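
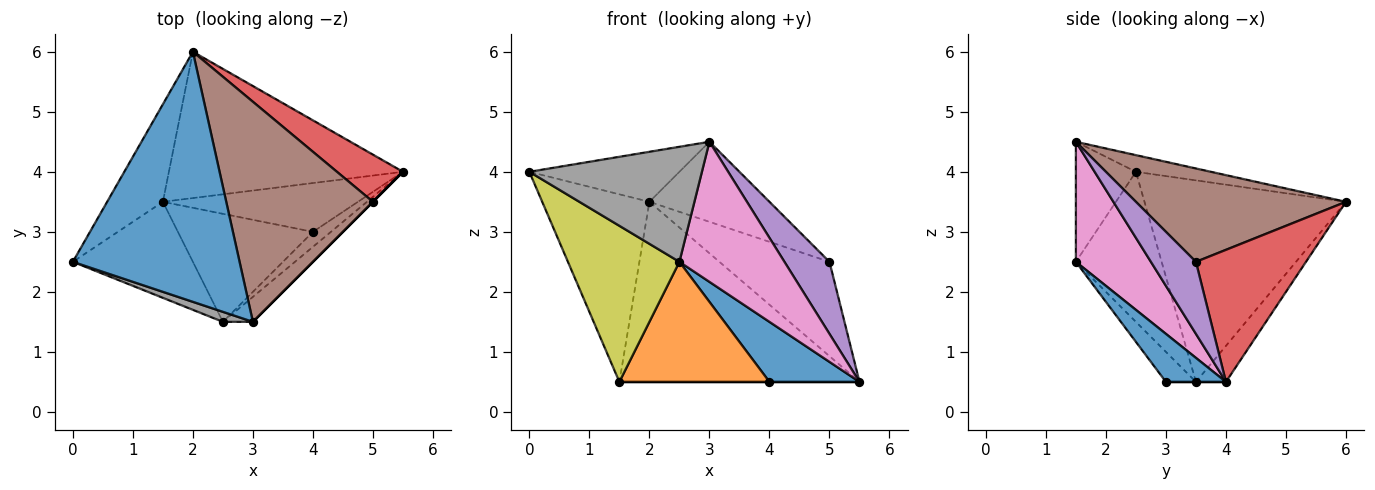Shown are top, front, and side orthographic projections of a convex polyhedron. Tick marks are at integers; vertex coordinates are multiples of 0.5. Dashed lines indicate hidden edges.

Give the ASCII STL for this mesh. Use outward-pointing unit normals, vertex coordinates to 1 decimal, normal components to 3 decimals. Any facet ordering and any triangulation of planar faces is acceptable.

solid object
 facet normal -0.098 0.195 0.976
  outer loop
   vertex 3.0 1.5 4.5
   vertex 2.0 6.0 3.5
   vertex 0.0 2.5 4.0
  endloop
 endfacet
 facet normal -0.858 0.456 -0.237
  outer loop
   vertex 1.5 3.5 0.5
   vertex 0.0 2.5 4.0
   vertex 2.0 6.0 3.5
  endloop
 endfacet
 facet normal -0.097 0.772 -0.628
  outer loop
   vertex 1.5 3.5 0.5
   vertex 2.0 6.0 3.5
   vertex 5.5 4.0 0.5
  endloop
 endfacet
 facet normal 0.667 0.667 0.333
  outer loop
   vertex 5.0 3.5 2.5
   vertex 5.5 4.0 0.5
   vertex 2.0 6.0 3.5
  endloop
 endfacet
 facet normal 0.707 -0.707 0.000
  outer loop
   vertex 5.0 3.5 2.5
   vertex 3.0 1.5 4.5
   vertex 5.5 4.0 0.5
  endloop
 endfacet
 facet normal 0.513 0.293 0.807
  outer loop
   vertex 5.0 3.5 2.5
   vertex 2.0 6.0 3.5
   vertex 3.0 1.5 4.5
  endloop
 endfacet
 facet normal 0.575 -0.805 -0.144
  outer loop
   vertex 2.5 1.5 2.5
   vertex 5.5 4.0 0.5
   vertex 3.0 1.5 4.5
  endloop
 endfacet
 facet normal -0.327 -0.941 0.082
  outer loop
   vertex 2.5 1.5 2.5
   vertex 3.0 1.5 4.5
   vertex 0.0 2.5 4.0
  endloop
 endfacet
 facet normal -0.548 -0.712 -0.438
  outer loop
   vertex 2.5 1.5 2.5
   vertex 0.0 2.5 4.0
   vertex 1.5 3.5 0.5
  endloop
 endfacet
 facet normal 0.000 0.000 -1.000
  outer loop
   vertex 4.0 3.0 0.5
   vertex 1.5 3.5 0.5
   vertex 5.5 4.0 0.5
  endloop
 endfacet
 facet normal 0.543 -0.815 -0.204
  outer loop
   vertex 4.0 3.0 0.5
   vertex 5.5 4.0 0.5
   vertex 2.5 1.5 2.5
  endloop
 endfacet
 facet normal -0.147 -0.735 -0.662
  outer loop
   vertex 4.0 3.0 0.5
   vertex 2.5 1.5 2.5
   vertex 1.5 3.5 0.5
  endloop
 endfacet
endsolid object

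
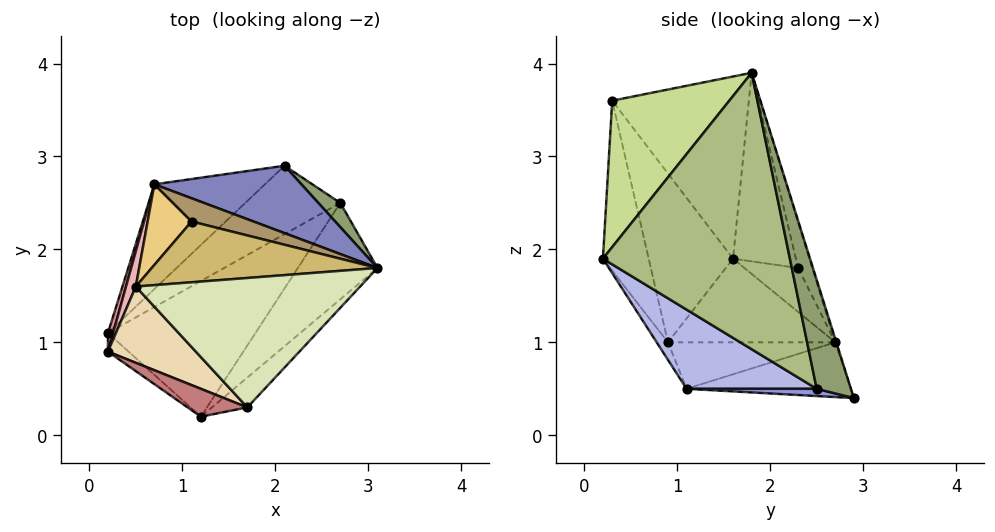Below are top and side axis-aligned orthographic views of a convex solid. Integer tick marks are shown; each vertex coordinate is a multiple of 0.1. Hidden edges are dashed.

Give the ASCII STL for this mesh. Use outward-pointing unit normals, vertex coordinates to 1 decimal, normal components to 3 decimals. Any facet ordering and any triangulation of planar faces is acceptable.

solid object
 facet normal -0.409 0.386 -0.827
  outer loop
   vertex 0.7 2.7 1.0
   vertex 2.1 2.9 0.4
   vertex 0.2 1.1 0.5
  endloop
 endfacet
 facet normal -0.007 0.953 0.302
  outer loop
   vertex 0.7 2.7 1.0
   vertex 3.1 1.8 3.9
   vertex 2.1 2.9 0.4
  endloop
 endfacet
 facet normal 0.075 -0.134 -0.988
  outer loop
   vertex 2.7 2.5 0.5
   vertex 0.2 1.1 0.5
   vertex 2.1 2.9 0.4
  endloop
 endfacet
 facet normal 0.361 -0.645 -0.673
  outer loop
   vertex 2.7 2.5 0.5
   vertex 1.2 0.2 1.9
   vertex 0.2 1.1 0.5
  endloop
 endfacet
 facet normal 0.539 0.835 0.109
  outer loop
   vertex 2.7 2.5 0.5
   vertex 2.1 2.9 0.4
   vertex 3.1 1.8 3.9
  endloop
 endfacet
 facet normal 0.752 -0.622 -0.217
  outer loop
   vertex 2.7 2.5 0.5
   vertex 3.1 1.8 3.9
   vertex 1.2 0.2 1.9
  endloop
 endfacet
 facet normal 0.737 -0.652 -0.178
  outer loop
   vertex 1.7 0.3 3.6
   vertex 1.2 0.2 1.9
   vertex 3.1 1.8 3.9
  endloop
 endfacet
 facet normal -0.578 0.397 0.712
  outer loop
   vertex 0.5 1.6 1.9
   vertex 1.7 0.3 3.6
   vertex 3.1 1.8 3.9
  endloop
 endfacet
 facet normal -0.414 0.715 0.564
  outer loop
   vertex 1.1 2.3 1.8
   vertex 3.1 1.8 3.9
   vertex 0.7 2.7 1.0
  endloop
 endfacet
 facet normal -0.535 0.550 0.641
  outer loop
   vertex 1.1 2.3 1.8
   vertex 0.5 1.6 1.9
   vertex 3.1 1.8 3.9
  endloop
 endfacet
 facet normal -0.577 0.577 0.577
  outer loop
   vertex 1.1 2.3 1.8
   vertex 0.7 2.7 1.0
   vertex 0.5 1.6 1.9
  endloop
 endfacet
 facet normal -0.867 -0.209 0.452
  outer loop
   vertex 0.2 0.9 1.0
   vertex 1.7 0.3 3.6
   vertex 0.5 1.6 1.9
  endloop
 endfacet
 facet normal -0.301 -0.885 -0.354
  outer loop
   vertex 0.2 0.9 1.0
   vertex 0.2 1.1 0.5
   vertex 1.2 0.2 1.9
  endloop
 endfacet
 facet normal -0.694 -0.678 0.244
  outer loop
   vertex 0.2 0.9 1.0
   vertex 1.2 0.2 1.9
   vertex 1.7 0.3 3.6
  endloop
 endfacet
 facet normal -0.958 0.266 0.106
  outer loop
   vertex 0.2 0.9 1.0
   vertex 0.7 2.7 1.0
   vertex 0.2 1.1 0.5
  endloop
 endfacet
 facet normal -0.957 0.266 0.112
  outer loop
   vertex 0.2 0.9 1.0
   vertex 0.5 1.6 1.9
   vertex 0.7 2.7 1.0
  endloop
 endfacet
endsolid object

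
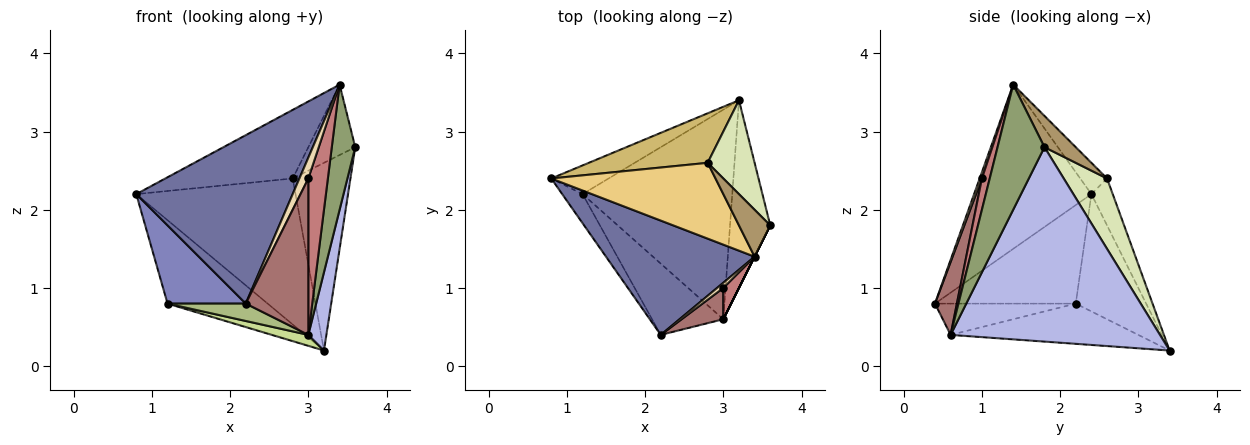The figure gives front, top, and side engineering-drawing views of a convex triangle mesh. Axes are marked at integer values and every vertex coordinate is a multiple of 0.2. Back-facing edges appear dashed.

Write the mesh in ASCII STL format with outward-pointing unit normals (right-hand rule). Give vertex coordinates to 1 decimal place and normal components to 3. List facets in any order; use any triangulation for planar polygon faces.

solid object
 facet normal -0.527 -0.703 0.477
  outer loop
   vertex 3.4 1.4 3.6
   vertex 0.8 2.4 2.2
   vertex 2.2 0.4 0.8
  endloop
 endfacet
 facet normal -0.860 -0.478 -0.178
  outer loop
   vertex 1.2 2.2 0.8
   vertex 2.2 0.4 0.8
   vertex 0.8 2.4 2.2
  endloop
 endfacet
 facet normal -0.554 0.787 -0.271
  outer loop
   vertex 1.2 2.2 0.8
   vertex 0.8 2.4 2.2
   vertex 3.2 3.4 0.2
  endloop
 endfacet
 facet normal 0.976 -0.084 -0.202
  outer loop
   vertex 3.0 0.6 0.4
   vertex 3.2 3.4 0.2
   vertex 3.6 1.8 2.8
  endloop
 endfacet
 facet normal 0.894 -0.447 0.000
  outer loop
   vertex 3.0 0.6 0.4
   vertex 3.6 1.8 2.8
   vertex 3.4 1.4 3.6
  endloop
 endfacet
 facet normal -0.392 -0.218 -0.894
  outer loop
   vertex 3.0 0.6 0.4
   vertex 2.2 0.4 0.8
   vertex 1.2 2.2 0.8
  endloop
 endfacet
 facet normal -0.259 -0.050 -0.965
  outer loop
   vertex 3.0 0.6 0.4
   vertex 1.2 2.2 0.8
   vertex 3.2 3.4 0.2
  endloop
 endfacet
 facet normal 0.557 0.743 0.371
  outer loop
   vertex 2.8 2.6 2.4
   vertex 3.6 1.8 2.8
   vertex 3.2 3.4 0.2
  endloop
 endfacet
 facet normal 0.485 0.728 0.485
  outer loop
   vertex 2.8 2.6 2.4
   vertex 3.4 1.4 3.6
   vertex 3.6 1.8 2.8
  endloop
 endfacet
 facet normal -0.126 0.939 0.319
  outer loop
   vertex 2.8 2.6 2.4
   vertex 3.2 3.4 0.2
   vertex 0.8 2.4 2.2
  endloop
 endfacet
 facet normal -0.140 0.664 0.734
  outer loop
   vertex 2.8 2.6 2.4
   vertex 0.8 2.4 2.2
   vertex 3.4 1.4 3.6
  endloop
 endfacet
 facet normal 0.236 -0.943 0.236
  outer loop
   vertex 3.0 1.0 2.4
   vertex 3.4 1.4 3.6
   vertex 2.2 0.4 0.8
  endloop
 endfacet
 facet normal 0.325 -0.927 0.185
  outer loop
   vertex 3.0 1.0 2.4
   vertex 2.2 0.4 0.8
   vertex 3.0 0.6 0.4
  endloop
 endfacet
 facet normal 0.365 -0.913 0.183
  outer loop
   vertex 3.0 1.0 2.4
   vertex 3.0 0.6 0.4
   vertex 3.4 1.4 3.6
  endloop
 endfacet
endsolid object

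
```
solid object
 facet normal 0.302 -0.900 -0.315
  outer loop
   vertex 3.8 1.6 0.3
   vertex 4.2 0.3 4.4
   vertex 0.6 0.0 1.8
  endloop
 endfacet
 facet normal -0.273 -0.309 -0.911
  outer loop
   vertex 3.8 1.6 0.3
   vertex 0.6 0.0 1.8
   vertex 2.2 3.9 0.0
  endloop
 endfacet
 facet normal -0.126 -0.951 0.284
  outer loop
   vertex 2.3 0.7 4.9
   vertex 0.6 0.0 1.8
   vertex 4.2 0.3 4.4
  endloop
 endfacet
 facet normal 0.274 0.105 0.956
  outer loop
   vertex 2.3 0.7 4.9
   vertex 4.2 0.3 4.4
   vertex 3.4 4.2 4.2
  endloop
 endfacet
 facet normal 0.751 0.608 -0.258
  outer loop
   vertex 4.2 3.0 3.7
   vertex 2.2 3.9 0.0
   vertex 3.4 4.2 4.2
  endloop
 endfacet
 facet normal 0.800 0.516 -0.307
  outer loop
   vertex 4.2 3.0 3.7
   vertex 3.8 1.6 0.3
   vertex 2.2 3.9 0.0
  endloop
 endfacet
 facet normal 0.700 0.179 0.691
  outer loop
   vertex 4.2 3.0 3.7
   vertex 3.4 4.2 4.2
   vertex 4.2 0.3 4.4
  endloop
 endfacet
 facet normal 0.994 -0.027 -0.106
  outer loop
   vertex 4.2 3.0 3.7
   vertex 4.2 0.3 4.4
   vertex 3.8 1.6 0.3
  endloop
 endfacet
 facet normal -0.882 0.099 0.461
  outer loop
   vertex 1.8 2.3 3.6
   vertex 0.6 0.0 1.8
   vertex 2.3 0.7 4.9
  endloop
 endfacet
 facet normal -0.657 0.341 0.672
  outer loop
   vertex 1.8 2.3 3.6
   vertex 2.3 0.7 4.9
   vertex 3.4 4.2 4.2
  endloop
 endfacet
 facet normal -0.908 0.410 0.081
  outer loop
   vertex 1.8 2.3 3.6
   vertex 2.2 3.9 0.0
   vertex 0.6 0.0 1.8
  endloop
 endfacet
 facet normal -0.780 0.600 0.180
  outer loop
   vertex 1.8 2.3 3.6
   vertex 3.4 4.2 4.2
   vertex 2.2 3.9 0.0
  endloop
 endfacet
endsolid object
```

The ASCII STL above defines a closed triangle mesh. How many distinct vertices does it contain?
8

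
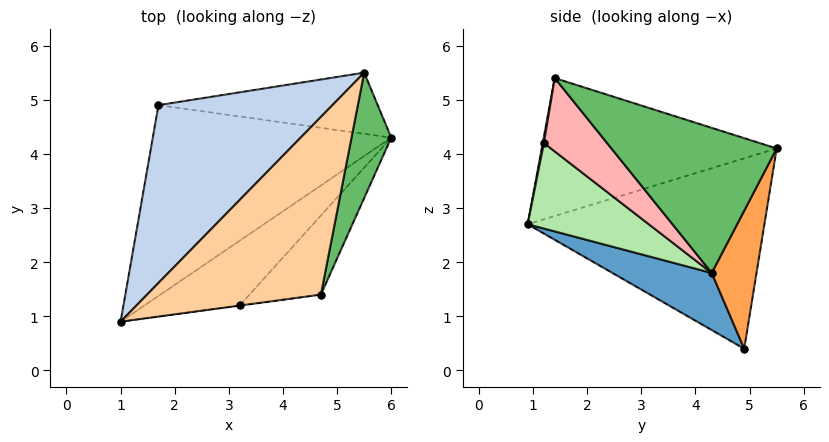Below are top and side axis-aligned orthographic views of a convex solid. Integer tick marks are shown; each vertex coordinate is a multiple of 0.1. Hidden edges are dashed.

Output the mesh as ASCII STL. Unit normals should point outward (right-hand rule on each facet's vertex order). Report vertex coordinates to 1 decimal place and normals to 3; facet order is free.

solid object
 facet normal 0.200 -0.514 -0.834
  outer loop
   vertex 1.7 4.9 0.4
   vertex 6.0 4.3 1.8
   vertex 1.0 0.9 2.7
  endloop
 endfacet
 facet normal -0.656 0.459 0.599
  outer loop
   vertex 5.5 5.5 4.1
   vertex 1.7 4.9 0.4
   vertex 1.0 0.9 2.7
  endloop
 endfacet
 facet normal 0.254 0.879 -0.403
  outer loop
   vertex 5.5 5.5 4.1
   vertex 6.0 4.3 1.8
   vertex 1.7 4.9 0.4
  endloop
 endfacet
 facet normal -0.583 0.347 0.735
  outer loop
   vertex 4.7 1.4 5.4
   vertex 5.5 5.5 4.1
   vertex 1.0 0.9 2.7
  endloop
 endfacet
 facet normal 0.959 -0.104 0.263
  outer loop
   vertex 4.7 1.4 5.4
   vertex 6.0 4.3 1.8
   vertex 5.5 5.5 4.1
  endloop
 endfacet
 facet normal 0.432 -0.763 -0.481
  outer loop
   vertex 3.2 1.2 4.2
   vertex 1.0 0.9 2.7
   vertex 6.0 4.3 1.8
  endloop
 endfacet
 facet normal 0.152 -0.988 -0.025
  outer loop
   vertex 3.2 1.2 4.2
   vertex 4.7 1.4 5.4
   vertex 1.0 0.9 2.7
  endloop
 endfacet
 facet normal 0.462 -0.765 -0.449
  outer loop
   vertex 3.2 1.2 4.2
   vertex 6.0 4.3 1.8
   vertex 4.7 1.4 5.4
  endloop
 endfacet
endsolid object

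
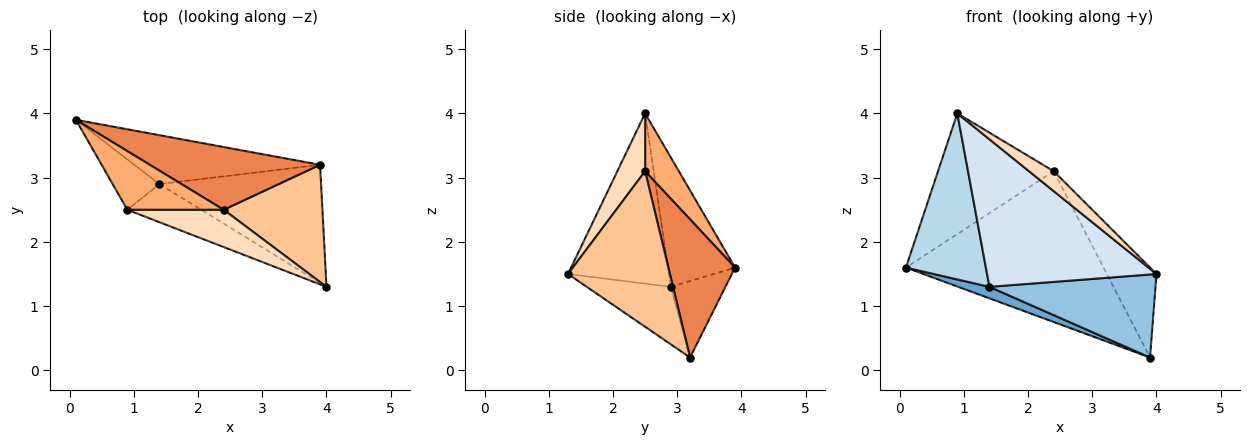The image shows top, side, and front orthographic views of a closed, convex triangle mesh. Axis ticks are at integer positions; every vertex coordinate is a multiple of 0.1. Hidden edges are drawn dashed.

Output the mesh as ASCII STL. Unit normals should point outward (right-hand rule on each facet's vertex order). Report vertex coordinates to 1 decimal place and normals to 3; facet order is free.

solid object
 facet normal -0.372 -0.213 -0.904
  outer loop
   vertex 1.4 2.9 1.3
   vertex 0.1 3.9 1.6
   vertex 3.9 3.2 0.2
  endloop
 endfacet
 facet normal -0.279 -0.552 -0.786
  outer loop
   vertex 1.4 2.9 1.3
   vertex 3.9 3.2 0.2
   vertex 4.0 1.3 1.5
  endloop
 endfacet
 facet normal -0.626 -0.746 -0.226
  outer loop
   vertex 1.4 2.9 1.3
   vertex 0.9 2.5 4.0
   vertex 0.1 3.9 1.6
  endloop
 endfacet
 facet normal -0.499 -0.839 -0.217
  outer loop
   vertex 1.4 2.9 1.3
   vertex 4.0 1.3 1.5
   vertex 0.9 2.5 4.0
  endloop
 endfacet
 facet normal 0.297 0.882 0.367
  outer loop
   vertex 2.4 2.5 3.1
   vertex 3.9 3.2 0.2
   vertex 0.1 3.9 1.6
  endloop
 endfacet
 facet normal 0.254 0.870 0.423
  outer loop
   vertex 2.4 2.5 3.1
   vertex 0.1 3.9 1.6
   vertex 0.9 2.5 4.0
  endloop
 endfacet
 facet normal 0.781 0.380 0.496
  outer loop
   vertex 2.4 2.5 3.1
   vertex 4.0 1.3 1.5
   vertex 3.9 3.2 0.2
  endloop
 endfacet
 facet normal 0.468 -0.416 0.780
  outer loop
   vertex 2.4 2.5 3.1
   vertex 0.9 2.5 4.0
   vertex 4.0 1.3 1.5
  endloop
 endfacet
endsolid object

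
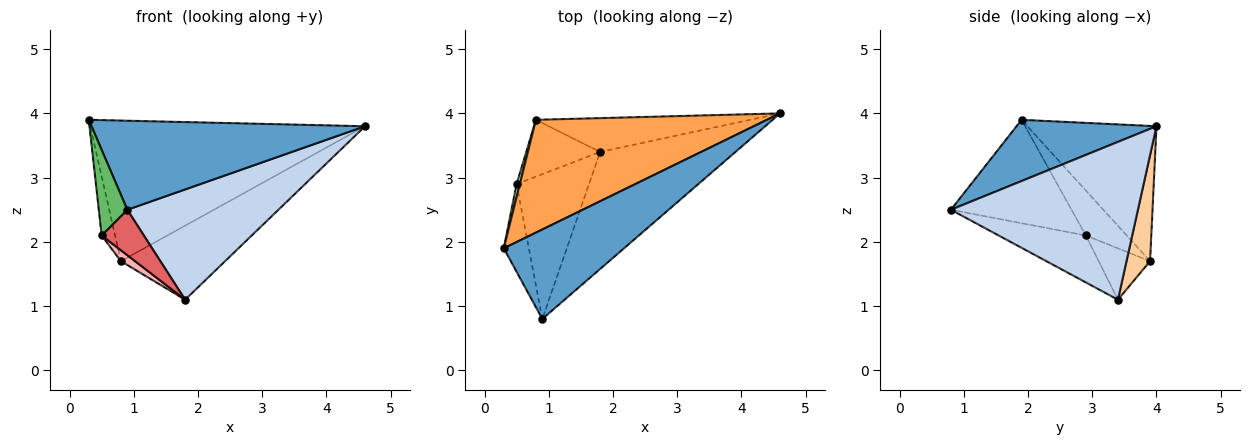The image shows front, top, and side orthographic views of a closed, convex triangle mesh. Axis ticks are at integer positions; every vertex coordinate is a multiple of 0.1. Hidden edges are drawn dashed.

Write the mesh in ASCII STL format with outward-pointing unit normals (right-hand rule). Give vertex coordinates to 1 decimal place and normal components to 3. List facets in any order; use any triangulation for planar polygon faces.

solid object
 facet normal 0.340 -0.663 0.667
  outer loop
   vertex 0.9 0.8 2.5
   vertex 4.6 4.0 3.8
   vertex 0.3 1.9 3.9
  endloop
 endfacet
 facet normal 0.647 -0.523 -0.555
  outer loop
   vertex 1.8 3.4 1.1
   vertex 4.6 4.0 3.8
   vertex 0.9 0.8 2.5
  endloop
 endfacet
 facet normal -0.344 0.732 0.588
  outer loop
   vertex 0.8 3.9 1.7
   vertex 0.3 1.9 3.9
   vertex 4.6 4.0 3.8
  endloop
 endfacet
 facet normal 0.201 0.891 -0.407
  outer loop
   vertex 0.8 3.9 1.7
   vertex 4.6 4.0 3.8
   vertex 1.8 3.4 1.1
  endloop
 endfacet
 facet normal -0.947 -0.224 -0.230
  outer loop
   vertex 0.5 2.9 2.1
   vertex 0.9 0.8 2.5
   vertex 0.3 1.9 3.9
  endloop
 endfacet
 facet normal -0.948 0.311 0.068
  outer loop
   vertex 0.5 2.9 2.1
   vertex 0.3 1.9 3.9
   vertex 0.8 3.9 1.7
  endloop
 endfacet
 facet normal -0.526 -0.255 -0.811
  outer loop
   vertex 0.5 2.9 2.1
   vertex 1.8 3.4 1.1
   vertex 0.9 0.8 2.5
  endloop
 endfacet
 facet normal -0.564 -0.155 -0.811
  outer loop
   vertex 0.5 2.9 2.1
   vertex 0.8 3.9 1.7
   vertex 1.8 3.4 1.1
  endloop
 endfacet
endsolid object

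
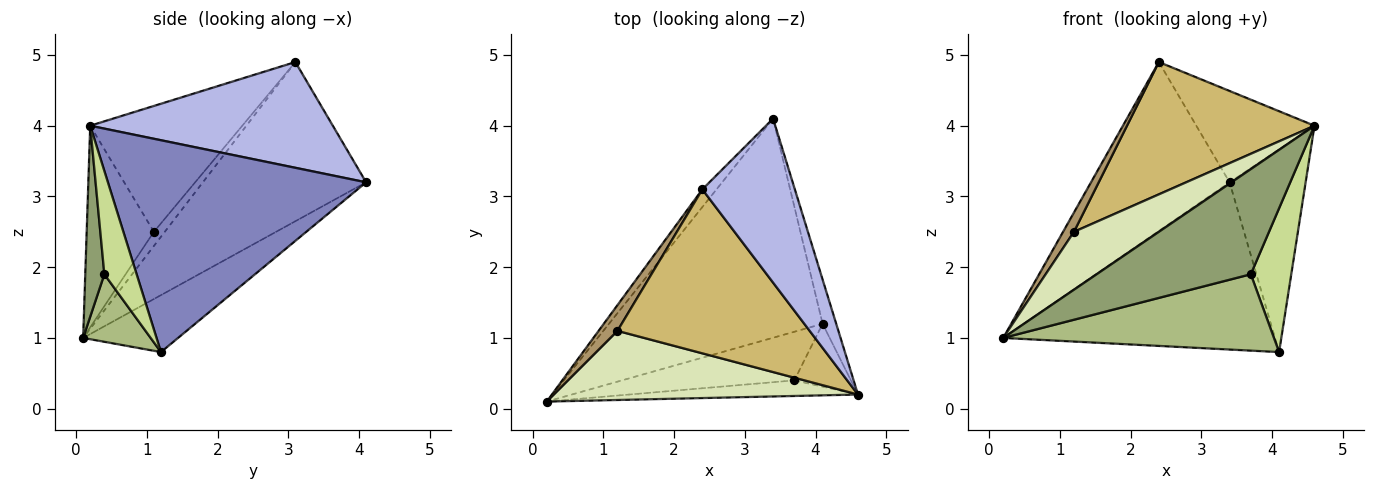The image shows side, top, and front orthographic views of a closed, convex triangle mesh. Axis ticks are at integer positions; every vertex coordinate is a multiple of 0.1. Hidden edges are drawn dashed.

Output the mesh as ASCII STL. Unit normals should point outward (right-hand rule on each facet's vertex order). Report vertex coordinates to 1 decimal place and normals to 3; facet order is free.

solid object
 facet normal -0.207 0.594 -0.778
  outer loop
   vertex 4.1 1.2 0.8
   vertex 0.2 0.1 1.0
   vertex 3.4 4.1 3.2
  endloop
 endfacet
 facet normal 0.957 0.282 -0.061
  outer loop
   vertex 4.1 1.2 0.8
   vertex 3.4 4.1 3.2
   vertex 4.6 0.2 4.0
  endloop
 endfacet
 facet normal -0.761 0.646 -0.068
  outer loop
   vertex 2.4 3.1 4.9
   vertex 3.4 4.1 3.2
   vertex 0.2 0.1 1.0
  endloop
 endfacet
 facet normal 0.707 0.344 0.618
  outer loop
   vertex 2.4 3.1 4.9
   vertex 4.6 0.2 4.0
   vertex 3.4 4.1 3.2
  endloop
 endfacet
 facet normal 0.122 -0.982 -0.146
  outer loop
   vertex 3.7 0.4 1.9
   vertex 4.6 0.2 4.0
   vertex 0.2 0.1 1.0
  endloop
 endfacet
 facet normal 0.206 -0.826 -0.526
  outer loop
   vertex 3.7 0.4 1.9
   vertex 0.2 0.1 1.0
   vertex 4.1 1.2 0.8
  endloop
 endfacet
 facet normal 0.590 -0.740 -0.323
  outer loop
   vertex 3.7 0.4 1.9
   vertex 4.1 1.2 0.8
   vertex 4.6 0.2 4.0
  endloop
 endfacet
 facet normal -0.453 -0.572 0.684
  outer loop
   vertex 1.2 1.1 2.5
   vertex 0.2 0.1 1.0
   vertex 4.6 0.2 4.0
  endloop
 endfacet
 facet normal -0.514 -0.514 0.686
  outer loop
   vertex 1.2 1.1 2.5
   vertex 2.4 3.1 4.9
   vertex 0.2 0.1 1.0
  endloop
 endfacet
 facet normal -0.454 -0.560 0.693
  outer loop
   vertex 1.2 1.1 2.5
   vertex 4.6 0.2 4.0
   vertex 2.4 3.1 4.9
  endloop
 endfacet
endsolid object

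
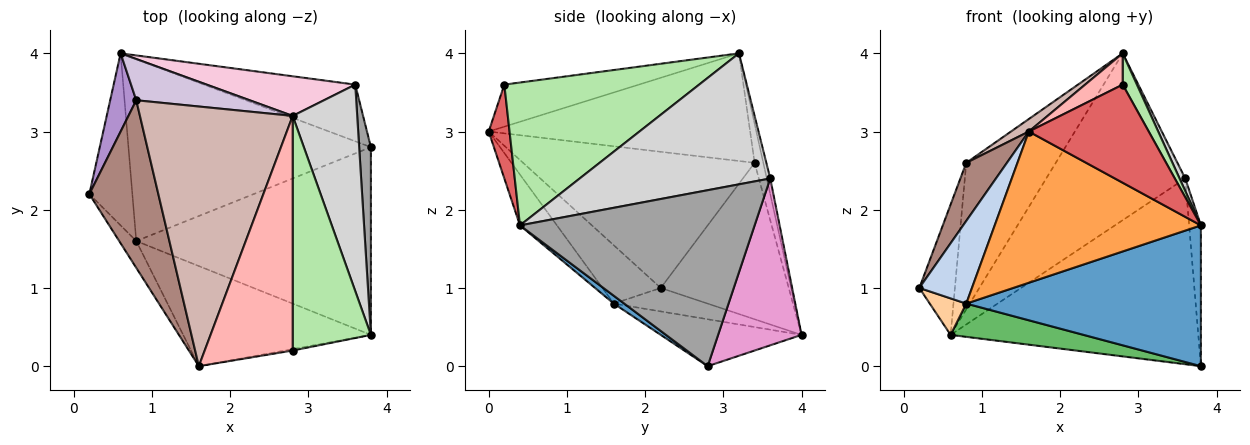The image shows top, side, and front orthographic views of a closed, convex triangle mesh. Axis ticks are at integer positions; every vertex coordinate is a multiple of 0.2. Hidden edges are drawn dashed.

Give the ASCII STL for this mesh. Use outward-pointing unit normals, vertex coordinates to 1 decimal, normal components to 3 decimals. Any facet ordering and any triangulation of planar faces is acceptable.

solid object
 facet normal 0.027 -0.600 -0.800
  outer loop
   vertex 0.8 1.6 0.8
   vertex 3.8 2.8 0.0
   vertex 3.8 0.4 1.8
  endloop
 endfacet
 facet normal -0.725 -0.655 -0.212
  outer loop
   vertex 0.8 1.6 0.8
   vertex 1.6 0.0 3.0
   vertex 0.2 2.2 1.0
  endloop
 endfacet
 facet normal -0.148 -0.825 -0.546
  outer loop
   vertex 0.8 1.6 0.8
   vertex 3.8 0.4 1.8
   vertex 1.6 0.0 3.0
  endloop
 endfacet
 facet normal -0.471 -0.183 -0.863
  outer loop
   vertex 0.6 4.0 0.4
   vertex 0.8 1.6 0.8
   vertex 0.2 2.2 1.0
  endloop
 endfacet
 facet normal -0.187 -0.177 -0.966
  outer loop
   vertex 0.6 4.0 0.4
   vertex 3.8 2.8 0.0
   vertex 0.8 1.6 0.8
  endloop
 endfacet
 facet normal 0.875 -0.064 0.479
  outer loop
   vertex 2.8 0.2 3.6
   vertex 3.8 0.4 1.8
   vertex 2.8 3.2 4.0
  endloop
 endfacet
 facet normal 0.171 -0.985 -0.014
  outer loop
   vertex 2.8 0.2 3.6
   vertex 1.6 0.0 3.0
   vertex 3.8 0.4 1.8
  endloop
 endfacet
 facet normal -0.428 -0.119 0.896
  outer loop
   vertex 2.8 0.2 3.6
   vertex 2.8 3.2 4.0
   vertex 1.6 0.0 3.0
  endloop
 endfacet
 facet normal -0.951 0.264 0.159
  outer loop
   vertex 0.8 3.4 2.6
   vertex 0.6 4.0 0.4
   vertex 0.2 2.2 1.0
  endloop
 endfacet
 facet normal -0.093 0.958 0.270
  outer loop
   vertex 0.8 3.4 2.6
   vertex 2.8 3.2 4.0
   vertex 0.6 4.0 0.4
  endloop
 endfacet
 facet normal -0.881 -0.155 0.447
  outer loop
   vertex 0.8 3.4 2.6
   vertex 0.2 2.2 1.0
   vertex 1.6 0.0 3.0
  endloop
 endfacet
 facet normal -0.576 -0.039 0.817
  outer loop
   vertex 0.8 3.4 2.6
   vertex 1.6 0.0 3.0
   vertex 2.8 3.2 4.0
  endloop
 endfacet
 facet normal 0.307 0.910 -0.278
  outer loop
   vertex 3.6 3.6 2.4
   vertex 3.8 2.8 0.0
   vertex 0.6 4.0 0.4
  endloop
 endfacet
 facet normal -0.024 0.973 0.231
  outer loop
   vertex 3.6 3.6 2.4
   vertex 0.6 4.0 0.4
   vertex 2.8 3.2 4.0
  endloop
 endfacet
 facet normal 0.997 0.050 0.066
  outer loop
   vertex 3.6 3.6 2.4
   vertex 3.8 0.4 1.8
   vertex 3.8 2.8 0.0
  endloop
 endfacet
 facet normal 0.897 -0.027 0.442
  outer loop
   vertex 3.6 3.6 2.4
   vertex 2.8 3.2 4.0
   vertex 3.8 0.4 1.8
  endloop
 endfacet
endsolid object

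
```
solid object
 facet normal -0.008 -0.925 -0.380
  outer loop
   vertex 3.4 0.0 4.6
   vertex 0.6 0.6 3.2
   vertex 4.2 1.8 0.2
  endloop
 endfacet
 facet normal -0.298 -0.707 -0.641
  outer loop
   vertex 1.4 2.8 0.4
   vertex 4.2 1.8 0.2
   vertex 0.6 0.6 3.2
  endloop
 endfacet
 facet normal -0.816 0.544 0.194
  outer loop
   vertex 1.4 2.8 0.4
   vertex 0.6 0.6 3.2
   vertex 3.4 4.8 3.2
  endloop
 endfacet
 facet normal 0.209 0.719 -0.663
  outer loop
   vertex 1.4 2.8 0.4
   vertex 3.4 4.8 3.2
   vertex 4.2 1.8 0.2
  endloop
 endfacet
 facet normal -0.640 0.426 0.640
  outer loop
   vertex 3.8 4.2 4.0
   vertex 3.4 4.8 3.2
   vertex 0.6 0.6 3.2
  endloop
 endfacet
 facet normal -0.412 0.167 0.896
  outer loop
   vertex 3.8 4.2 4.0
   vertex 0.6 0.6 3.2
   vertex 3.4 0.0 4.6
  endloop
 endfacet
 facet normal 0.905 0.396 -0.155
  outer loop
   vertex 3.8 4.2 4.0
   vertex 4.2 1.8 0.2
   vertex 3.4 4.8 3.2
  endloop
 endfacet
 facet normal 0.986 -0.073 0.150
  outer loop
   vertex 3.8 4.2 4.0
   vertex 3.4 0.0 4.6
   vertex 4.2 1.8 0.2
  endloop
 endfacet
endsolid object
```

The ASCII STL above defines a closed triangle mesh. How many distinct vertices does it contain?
6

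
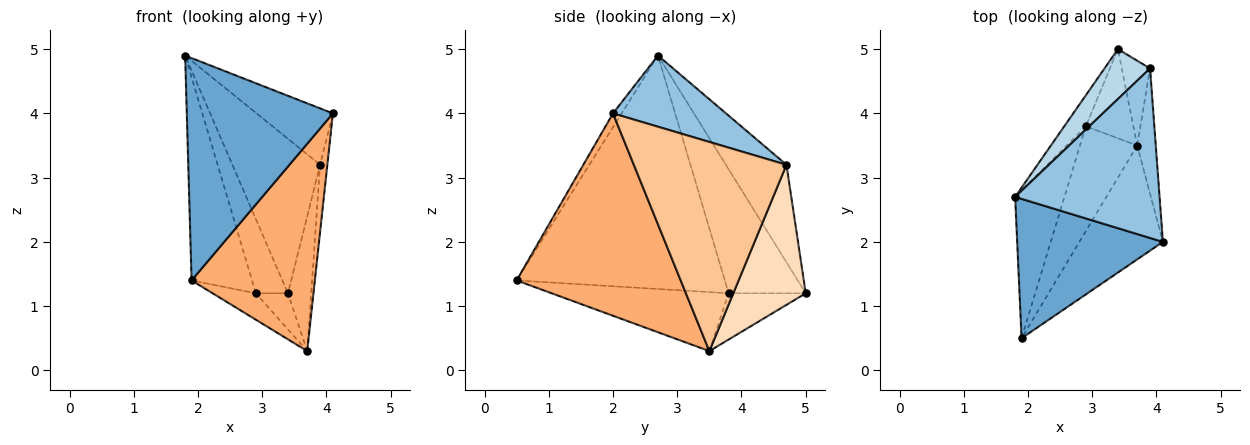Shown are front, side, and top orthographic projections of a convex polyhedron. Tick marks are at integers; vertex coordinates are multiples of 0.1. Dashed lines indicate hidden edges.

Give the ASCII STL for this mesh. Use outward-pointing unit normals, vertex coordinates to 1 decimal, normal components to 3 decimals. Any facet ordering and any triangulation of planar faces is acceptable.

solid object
 facet normal -0.050 -0.846 0.530
  outer loop
   vertex 1.9 0.5 1.4
   vertex 4.1 2.0 4.0
   vertex 1.8 2.7 4.9
  endloop
 endfacet
 facet normal 0.423 0.286 0.860
  outer loop
   vertex 3.9 4.7 3.2
   vertex 1.8 2.7 4.9
   vertex 4.1 2.0 4.0
  endloop
 endfacet
 facet normal -0.549 0.795 0.257
  outer loop
   vertex 3.9 4.7 3.2
   vertex 3.4 5.0 1.2
   vertex 1.8 2.7 4.9
  endloop
 endfacet
 facet normal -0.911 0.380 -0.158
  outer loop
   vertex 2.9 3.8 1.2
   vertex 1.8 2.7 4.9
   vertex 3.4 5.0 1.2
  endloop
 endfacet
 facet normal -0.941 0.273 -0.199
  outer loop
   vertex 2.9 3.8 1.2
   vertex 1.9 0.5 1.4
   vertex 1.8 2.7 4.9
  endloop
 endfacet
 facet normal 0.759 -0.570 -0.313
  outer loop
   vertex 3.7 3.5 0.3
   vertex 4.1 2.0 4.0
   vertex 1.9 0.5 1.4
  endloop
 endfacet
 facet normal 0.995 0.048 -0.088
  outer loop
   vertex 3.7 3.5 0.3
   vertex 3.9 4.7 3.2
   vertex 4.1 2.0 4.0
  endloop
 endfacet
 facet normal 0.935 0.300 -0.189
  outer loop
   vertex 3.7 3.5 0.3
   vertex 3.4 5.0 1.2
   vertex 3.9 4.7 3.2
  endloop
 endfacet
 facet normal -0.670 0.279 -0.688
  outer loop
   vertex 3.7 3.5 0.3
   vertex 2.9 3.8 1.2
   vertex 3.4 5.0 1.2
  endloop
 endfacet
 facet normal -0.707 0.173 -0.686
  outer loop
   vertex 3.7 3.5 0.3
   vertex 1.9 0.5 1.4
   vertex 2.9 3.8 1.2
  endloop
 endfacet
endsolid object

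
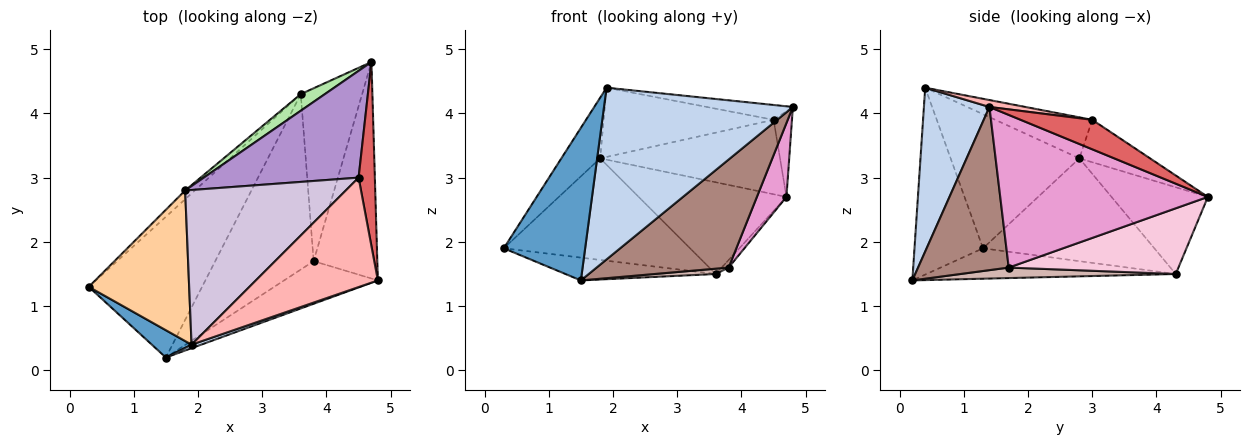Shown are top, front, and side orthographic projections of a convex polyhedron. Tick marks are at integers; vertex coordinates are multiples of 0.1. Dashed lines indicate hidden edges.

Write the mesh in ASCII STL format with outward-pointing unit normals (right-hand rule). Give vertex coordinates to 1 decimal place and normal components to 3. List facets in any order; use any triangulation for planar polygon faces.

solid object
 facet normal -0.638 -0.758 0.136
  outer loop
   vertex 1.9 0.4 4.4
   vertex 0.3 1.3 1.9
   vertex 1.5 0.2 1.4
  endloop
 endfacet
 facet normal 0.328 -0.945 0.019
  outer loop
   vertex 1.9 0.4 4.4
   vertex 1.5 0.2 1.4
   vertex 4.8 1.4 4.1
  endloop
 endfacet
 facet normal -0.256 0.154 -0.954
  outer loop
   vertex 3.6 4.3 1.5
   vertex 1.5 0.2 1.4
   vertex 0.3 1.3 1.9
  endloop
 endfacet
 facet normal -0.778 0.235 0.583
  outer loop
   vertex 1.8 2.8 3.3
   vertex 0.3 1.3 1.9
   vertex 1.9 0.4 4.4
  endloop
 endfacet
 facet normal -0.676 0.735 -0.063
  outer loop
   vertex 1.8 2.8 3.3
   vertex 3.6 4.3 1.5
   vertex 0.3 1.3 1.9
  endloop
 endfacet
 facet normal -0.540 0.828 0.150
  outer loop
   vertex 1.8 2.8 3.3
   vertex 4.7 4.8 2.7
   vertex 3.6 4.3 1.5
  endloop
 endfacet
 facet normal 0.854 0.219 0.471
  outer loop
   vertex 4.5 3.0 3.9
   vertex 4.8 1.4 4.1
   vertex 4.7 4.8 2.7
  endloop
 endfacet
 facet normal 0.056 0.134 0.989
  outer loop
   vertex 4.5 3.0 3.9
   vertex 1.9 0.4 4.4
   vertex 4.8 1.4 4.1
  endloop
 endfacet
 facet normal -0.219 0.558 0.800
  outer loop
   vertex 4.5 3.0 3.9
   vertex 4.7 4.8 2.7
   vertex 1.8 2.8 3.3
  endloop
 endfacet
 facet normal -0.227 0.398 0.889
  outer loop
   vertex 4.5 3.0 3.9
   vertex 1.8 2.8 3.3
   vertex 1.9 0.4 4.4
  endloop
 endfacet
 facet normal 0.538 -0.784 -0.309
  outer loop
   vertex 3.8 1.7 1.6
   vertex 4.8 1.4 4.1
   vertex 1.5 0.2 1.4
  endloop
 endfacet
 facet normal 0.106 -0.030 -0.994
  outer loop
   vertex 3.8 1.7 1.6
   vertex 1.5 0.2 1.4
   vertex 3.6 4.3 1.5
  endloop
 endfacet
 facet normal 0.915 -0.130 -0.382
  outer loop
   vertex 3.8 1.7 1.6
   vertex 4.7 4.8 2.7
   vertex 4.8 1.4 4.1
  endloop
 endfacet
 facet normal 0.731 0.030 -0.682
  outer loop
   vertex 3.8 1.7 1.6
   vertex 3.6 4.3 1.5
   vertex 4.7 4.8 2.7
  endloop
 endfacet
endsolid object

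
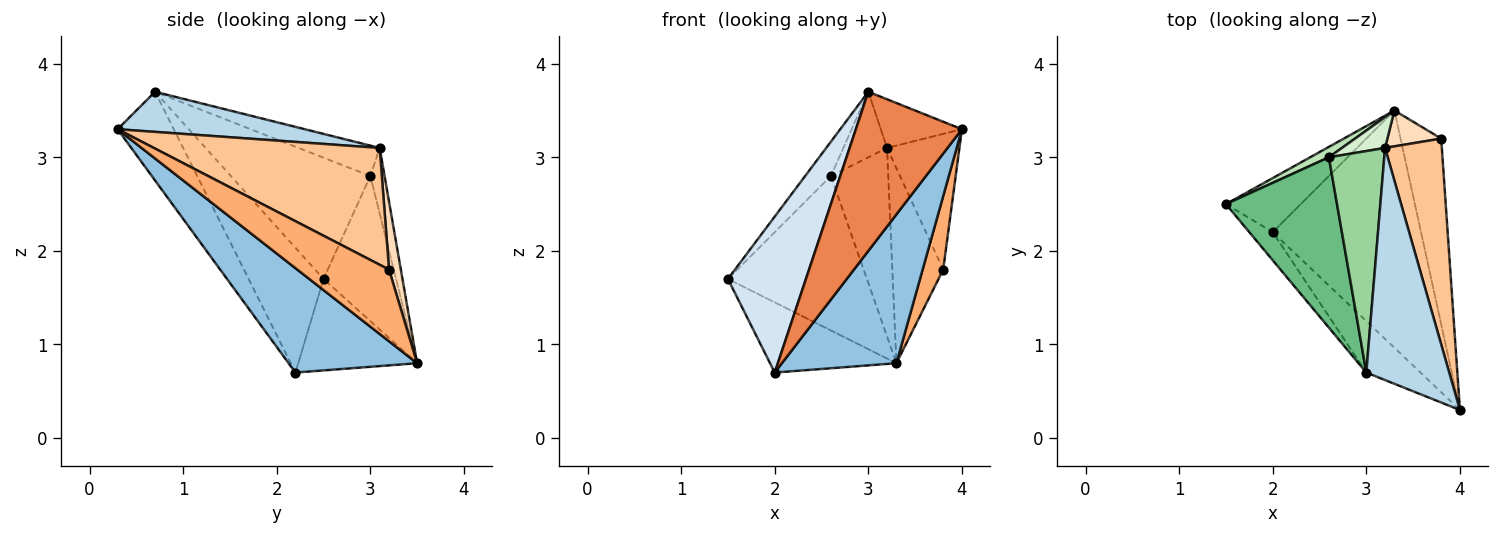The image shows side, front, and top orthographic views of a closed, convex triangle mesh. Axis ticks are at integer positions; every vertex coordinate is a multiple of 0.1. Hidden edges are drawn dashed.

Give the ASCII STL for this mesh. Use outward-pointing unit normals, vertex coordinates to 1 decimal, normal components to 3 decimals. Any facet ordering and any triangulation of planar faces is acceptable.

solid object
 facet normal -0.598 0.635 -0.489
  outer loop
   vertex 2.0 2.2 0.7
   vertex 1.5 2.5 1.7
   vertex 3.3 3.5 0.8
  endloop
 endfacet
 facet normal 0.512 -0.456 -0.728
  outer loop
   vertex 2.0 2.2 0.7
   vertex 3.3 3.5 0.8
   vertex 4.0 0.3 3.3
  endloop
 endfacet
 facet normal 0.428 0.185 0.885
  outer loop
   vertex 3.0 0.7 3.7
   vertex 4.0 0.3 3.3
   vertex 3.2 3.1 3.1
  endloop
 endfacet
 facet normal -0.687 -0.715 -0.129
  outer loop
   vertex 3.0 0.7 3.7
   vertex 1.5 2.5 1.7
   vertex 2.0 2.2 0.7
  endloop
 endfacet
 facet normal -0.450 -0.850 -0.275
  outer loop
   vertex 3.0 0.7 3.7
   vertex 2.0 2.2 0.7
   vertex 4.0 0.3 3.3
  endloop
 endfacet
 facet normal 0.854 -0.192 -0.484
  outer loop
   vertex 3.8 3.2 1.8
   vertex 4.0 0.3 3.3
   vertex 3.3 3.5 0.8
  endloop
 endfacet
 facet normal 0.864 0.277 0.420
  outer loop
   vertex 3.8 3.2 1.8
   vertex 3.2 3.1 3.1
   vertex 4.0 0.3 3.3
  endloop
 endfacet
 facet normal 0.222 0.959 0.176
  outer loop
   vertex 3.8 3.2 1.8
   vertex 3.3 3.5 0.8
   vertex 3.2 3.1 3.1
  endloop
 endfacet
 facet normal -0.731 0.135 0.669
  outer loop
   vertex 2.6 3.0 2.8
   vertex 1.5 2.5 1.7
   vertex 3.0 0.7 3.7
  endloop
 endfacet
 facet normal -0.466 0.251 0.848
  outer loop
   vertex 2.6 3.0 2.8
   vertex 3.0 0.7 3.7
   vertex 3.2 3.1 3.1
  endloop
 endfacet
 facet normal -0.462 0.885 0.060
  outer loop
   vertex 2.6 3.0 2.8
   vertex 3.3 3.5 0.8
   vertex 1.5 2.5 1.7
  endloop
 endfacet
 facet normal -0.238 0.959 0.156
  outer loop
   vertex 2.6 3.0 2.8
   vertex 3.2 3.1 3.1
   vertex 3.3 3.5 0.8
  endloop
 endfacet
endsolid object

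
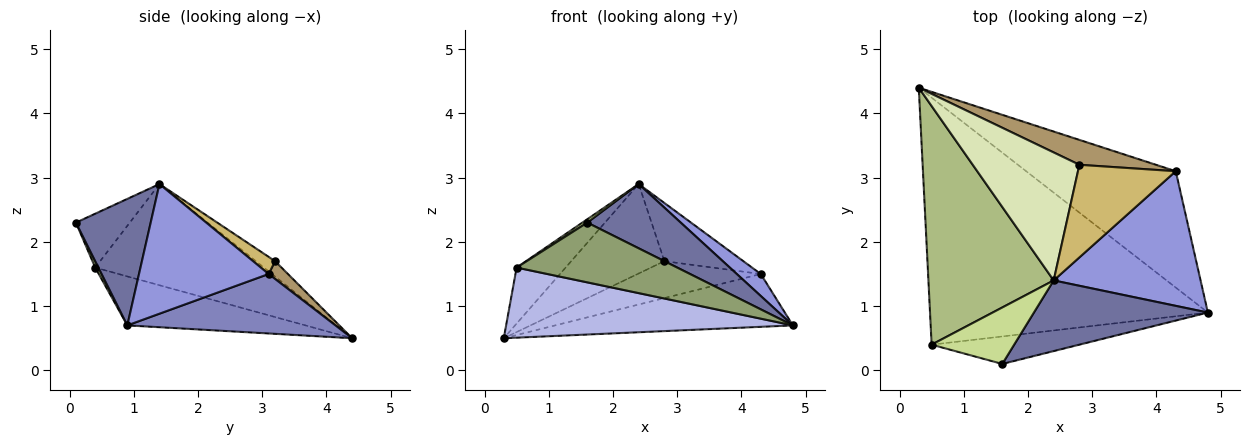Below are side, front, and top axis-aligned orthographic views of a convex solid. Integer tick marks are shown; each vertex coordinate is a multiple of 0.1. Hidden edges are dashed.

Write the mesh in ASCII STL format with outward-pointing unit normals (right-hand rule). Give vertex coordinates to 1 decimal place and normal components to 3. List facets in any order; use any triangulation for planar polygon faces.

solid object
 facet normal 0.474 -0.592 0.652
  outer loop
   vertex 2.4 1.4 2.9
   vertex 1.6 0.1 2.3
   vertex 4.8 0.9 0.7
  endloop
 endfacet
 facet normal 0.340 0.389 -0.856
  outer loop
   vertex 4.3 3.1 1.5
   vertex 4.8 0.9 0.7
   vertex 0.3 4.4 0.5
  endloop
 endfacet
 facet normal 0.657 -0.121 0.744
  outer loop
   vertex 4.3 3.1 1.5
   vertex 2.4 1.4 2.9
   vertex 4.8 0.9 0.7
  endloop
 endfacet
 facet normal -0.167 -0.269 -0.948
  outer loop
   vertex 0.5 0.4 1.6
   vertex 0.3 4.4 0.5
   vertex 4.8 0.9 0.7
  endloop
 endfacet
 facet normal 0.018 -0.908 -0.418
  outer loop
   vertex 0.5 0.4 1.6
   vertex 4.8 0.9 0.7
   vertex 1.6 0.1 2.3
  endloop
 endfacet
 facet normal -0.618 0.180 0.765
  outer loop
   vertex 0.5 0.4 1.6
   vertex 2.4 1.4 2.9
   vertex 0.3 4.4 0.5
  endloop
 endfacet
 facet normal -0.546 -0.050 0.836
  outer loop
   vertex 0.5 0.4 1.6
   vertex 1.6 0.1 2.3
   vertex 2.4 1.4 2.9
  endloop
 endfacet
 facet normal -0.118 0.569 0.814
  outer loop
   vertex 2.8 3.2 1.7
   vertex 0.3 4.4 0.5
   vertex 2.4 1.4 2.9
  endloop
 endfacet
 facet normal 0.129 0.822 0.554
  outer loop
   vertex 2.8 3.2 1.7
   vertex 4.3 3.1 1.5
   vertex 0.3 4.4 0.5
  endloop
 endfacet
 facet normal 0.147 0.526 0.838
  outer loop
   vertex 2.8 3.2 1.7
   vertex 2.4 1.4 2.9
   vertex 4.3 3.1 1.5
  endloop
 endfacet
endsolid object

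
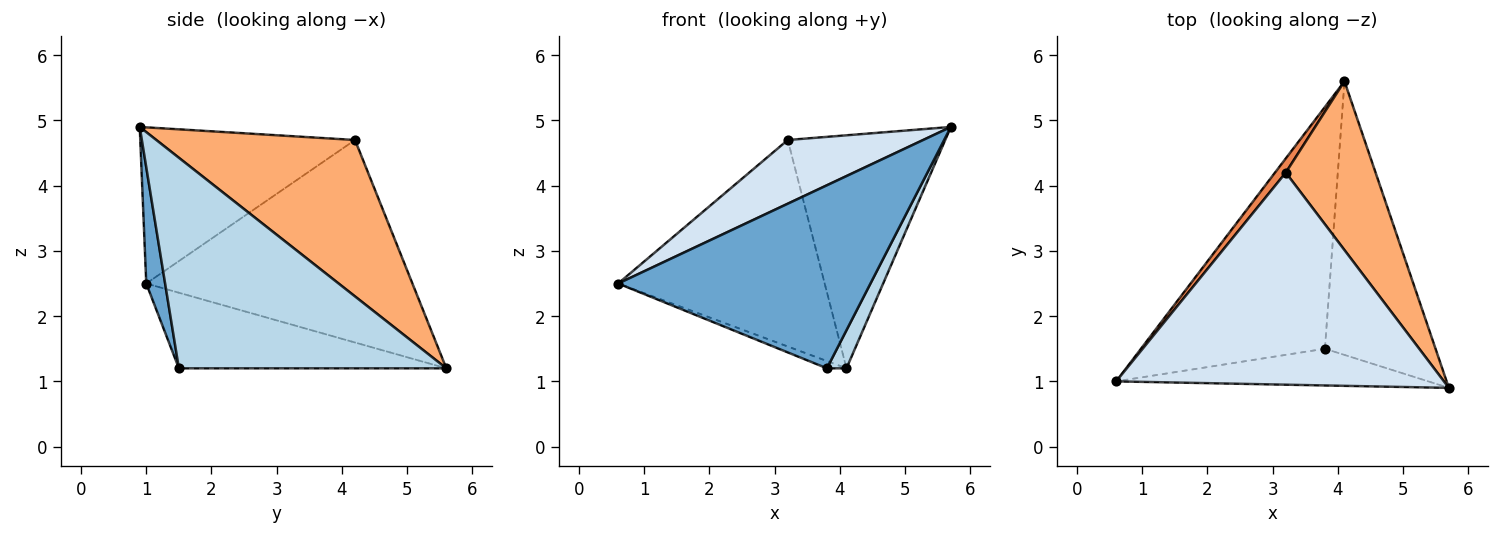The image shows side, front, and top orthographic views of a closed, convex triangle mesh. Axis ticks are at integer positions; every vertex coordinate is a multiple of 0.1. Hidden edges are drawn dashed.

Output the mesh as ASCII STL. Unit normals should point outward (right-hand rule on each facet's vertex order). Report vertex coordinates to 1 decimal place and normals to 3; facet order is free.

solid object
 facet normal 0.073 -0.978 -0.196
  outer loop
   vertex 3.8 1.5 1.2
   vertex 5.7 0.9 4.9
   vertex 0.6 1.0 2.5
  endloop
 endfacet
 facet normal -0.380 0.028 -0.925
  outer loop
   vertex 3.8 1.5 1.2
   vertex 0.6 1.0 2.5
   vertex 4.1 5.6 1.2
  endloop
 endfacet
 facet normal 0.883 -0.065 -0.464
  outer loop
   vertex 3.8 1.5 1.2
   vertex 4.1 5.6 1.2
   vertex 5.7 0.9 4.9
  endloop
 endfacet
 facet normal -0.415 -0.262 0.871
  outer loop
   vertex 3.2 4.2 4.7
   vertex 0.6 1.0 2.5
   vertex 5.7 0.9 4.9
  endloop
 endfacet
 facet normal -0.789 0.612 0.042
  outer loop
   vertex 3.2 4.2 4.7
   vertex 4.1 5.6 1.2
   vertex 0.6 1.0 2.5
  endloop
 endfacet
 facet normal 0.715 0.566 0.410
  outer loop
   vertex 3.2 4.2 4.7
   vertex 5.7 0.9 4.9
   vertex 4.1 5.6 1.2
  endloop
 endfacet
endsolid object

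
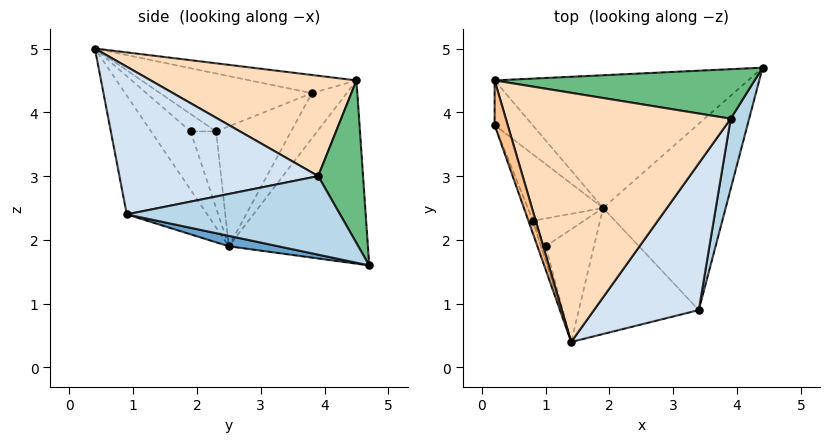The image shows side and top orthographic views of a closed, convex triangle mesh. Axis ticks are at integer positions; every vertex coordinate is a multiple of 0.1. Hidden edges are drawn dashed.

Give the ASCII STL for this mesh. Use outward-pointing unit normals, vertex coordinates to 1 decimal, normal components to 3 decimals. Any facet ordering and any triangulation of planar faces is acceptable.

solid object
 facet normal 0.082 -0.226 -0.971
  outer loop
   vertex 3.4 0.9 2.4
   vertex 1.9 2.5 1.9
   vertex 4.4 4.7 1.6
  endloop
 endfacet
 facet normal -0.528 -0.661 -0.533
  outer loop
   vertex 3.4 0.9 2.4
   vertex 1.4 0.4 5.0
   vertex 1.9 2.5 1.9
  endloop
 endfacet
 facet normal 0.953 -0.204 0.224
  outer loop
   vertex 3.9 3.9 3.0
   vertex 3.4 0.9 2.4
   vertex 4.4 4.7 1.6
  endloop
 endfacet
 facet normal 0.791 -0.244 0.561
  outer loop
   vertex 3.9 3.9 3.0
   vertex 1.4 0.4 5.0
   vertex 3.4 0.9 2.4
  endloop
 endfacet
 facet normal -0.936 -0.345 -0.073
  outer loop
   vertex 0.8 2.3 3.7
   vertex 1.4 0.4 5.0
   vertex 0.2 3.8 4.3
  endloop
 endfacet
 facet normal -0.840 -0.125 -0.527
  outer loop
   vertex 0.8 2.3 3.7
   vertex 0.2 3.8 4.3
   vertex 1.9 2.5 1.9
  endloop
 endfacet
 facet normal -0.801 -0.164 0.575
  outer loop
   vertex 0.2 4.5 4.5
   vertex 0.2 3.8 4.3
   vertex 1.4 0.4 5.0
  endloop
 endfacet
 facet normal 0.397 0.225 0.890
  outer loop
   vertex 0.2 4.5 4.5
   vertex 1.4 0.4 5.0
   vertex 3.9 3.9 3.0
  endloop
 endfacet
 facet normal 0.348 0.755 0.556
  outer loop
   vertex 0.2 4.5 4.5
   vertex 3.9 3.9 3.0
   vertex 4.4 4.7 1.6
  endloop
 endfacet
 facet normal -0.754 0.181 -0.632
  outer loop
   vertex 0.2 4.5 4.5
   vertex 1.9 2.5 1.9
   vertex 0.2 3.8 4.3
  endloop
 endfacet
 facet normal -0.512 0.486 -0.708
  outer loop
   vertex 0.2 4.5 4.5
   vertex 4.4 4.7 1.6
   vertex 1.9 2.5 1.9
  endloop
 endfacet
 facet normal -0.614 -0.604 -0.508
  outer loop
   vertex 1.0 1.9 3.7
   vertex 1.9 2.5 1.9
   vertex 1.4 0.4 5.0
  endloop
 endfacet
 facet normal -0.870 -0.435 -0.234
  outer loop
   vertex 1.0 1.9 3.7
   vertex 1.4 0.4 5.0
   vertex 0.8 2.3 3.7
  endloop
 endfacet
 facet normal -0.768 -0.384 -0.512
  outer loop
   vertex 1.0 1.9 3.7
   vertex 0.8 2.3 3.7
   vertex 1.9 2.5 1.9
  endloop
 endfacet
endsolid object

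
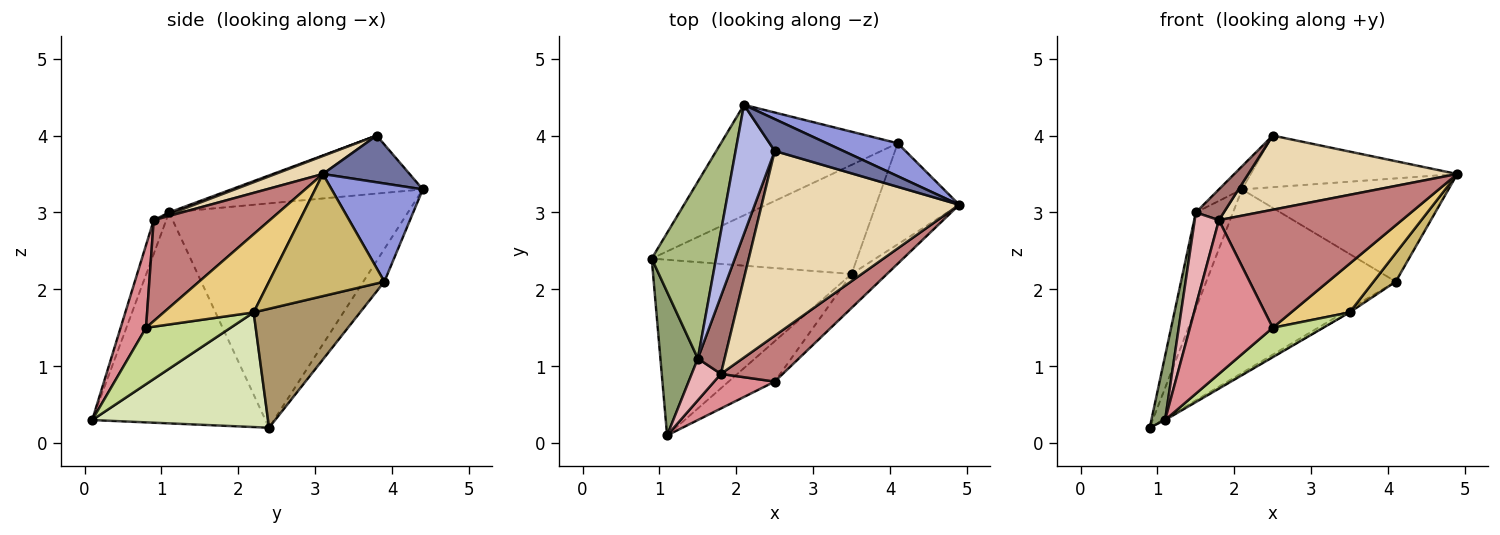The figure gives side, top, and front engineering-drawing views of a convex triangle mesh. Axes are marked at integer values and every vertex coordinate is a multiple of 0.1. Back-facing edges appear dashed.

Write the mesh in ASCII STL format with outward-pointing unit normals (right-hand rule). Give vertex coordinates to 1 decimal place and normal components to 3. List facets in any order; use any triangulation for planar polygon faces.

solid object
 facet normal 0.337 0.801 0.494
  outer loop
   vertex 2.1 4.4 3.3
   vertex 2.5 3.8 4.0
   vertex 4.9 3.1 3.5
  endloop
 endfacet
 facet normal -0.095 0.853 -0.513
  outer loop
   vertex 4.1 3.9 2.1
   vertex 0.9 2.4 0.2
   vertex 2.1 4.4 3.3
  endloop
 endfacet
 facet normal 0.388 0.878 0.280
  outer loop
   vertex 4.1 3.9 2.1
   vertex 2.1 4.4 3.3
   vertex 4.9 3.1 3.5
  endloop
 endfacet
 facet normal -0.825 0.099 0.557
  outer loop
   vertex 1.5 1.1 3.0
   vertex 2.5 3.8 4.0
   vertex 2.1 4.4 3.3
  endloop
 endfacet
 facet normal -0.982 -0.078 0.174
  outer loop
   vertex 1.5 1.1 3.0
   vertex 0.9 2.4 0.2
   vertex 1.1 0.1 0.3
  endloop
 endfacet
 facet normal -0.951 0.148 0.272
  outer loop
   vertex 1.5 1.1 3.0
   vertex 2.1 4.4 3.3
   vertex 0.9 2.4 0.2
  endloop
 endfacet
 facet normal 0.703 -0.420 -0.575
  outer loop
   vertex 3.5 2.2 1.7
   vertex 2.5 0.8 1.5
   vertex 1.1 0.1 0.3
  endloop
 endfacet
 facet normal 0.500 0.006 -0.866
  outer loop
   vertex 3.5 2.2 1.7
   vertex 1.1 0.1 0.3
   vertex 0.9 2.4 0.2
  endloop
 endfacet
 facet normal 0.501 0.027 -0.865
  outer loop
   vertex 3.5 2.2 1.7
   vertex 0.9 2.4 0.2
   vertex 4.1 3.9 2.1
  endloop
 endfacet
 facet normal 0.816 -0.157 -0.556
  outer loop
   vertex 3.5 2.2 1.7
   vertex 4.1 3.9 2.1
   vertex 4.9 3.1 3.5
  endloop
 endfacet
 facet normal 0.784 -0.509 -0.355
  outer loop
   vertex 3.5 2.2 1.7
   vertex 4.9 3.1 3.5
   vertex 2.5 0.8 1.5
  endloop
 endfacet
 facet normal 0.084 -0.371 0.925
  outer loop
   vertex 1.8 0.9 2.9
   vertex 4.9 3.1 3.5
   vertex 2.5 3.8 4.0
  endloop
 endfacet
 facet normal 0.064 -0.367 0.928
  outer loop
   vertex 1.8 0.9 2.9
   vertex 2.5 3.8 4.0
   vertex 1.5 1.1 3.0
  endloop
 endfacet
 facet normal 0.509 -0.802 0.312
  outer loop
   vertex 1.8 0.9 2.9
   vertex 2.5 0.8 1.5
   vertex 4.9 3.1 3.5
  endloop
 endfacet
 facet normal 0.287 -0.935 0.210
  outer loop
   vertex 1.8 0.9 2.9
   vertex 1.1 0.1 0.3
   vertex 2.5 0.8 1.5
  endloop
 endfacet
 facet normal -0.427 -0.825 0.369
  outer loop
   vertex 1.8 0.9 2.9
   vertex 1.5 1.1 3.0
   vertex 1.1 0.1 0.3
  endloop
 endfacet
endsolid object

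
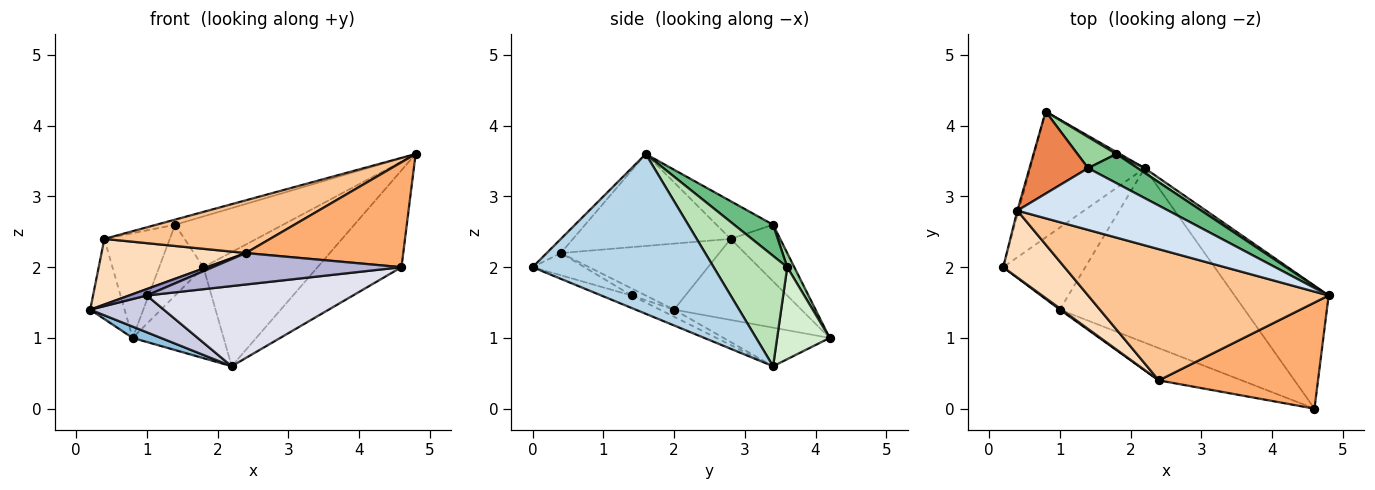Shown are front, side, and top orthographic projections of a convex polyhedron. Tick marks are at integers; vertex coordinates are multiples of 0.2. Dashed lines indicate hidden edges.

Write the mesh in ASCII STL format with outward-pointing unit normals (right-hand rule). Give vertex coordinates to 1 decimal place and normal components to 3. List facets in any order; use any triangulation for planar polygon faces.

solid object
 facet normal -0.965 0.260 -0.015
  outer loop
   vertex 0.4 2.8 2.4
   vertex 0.8 4.2 1.0
   vertex 0.2 2.0 1.4
  endloop
 endfacet
 facet normal -0.318 -0.085 -0.944
  outer loop
   vertex 2.2 3.4 0.6
   vertex 0.2 2.0 1.4
   vertex 0.8 4.2 1.0
  endloop
 endfacet
 facet normal 0.800 0.371 -0.471
  outer loop
   vertex 2.2 3.4 0.6
   vertex 4.8 1.6 3.6
   vertex 4.6 0.0 2.0
  endloop
 endfacet
 facet normal -0.242 0.081 0.967
  outer loop
   vertex 1.4 3.4 2.6
   vertex 0.4 2.8 2.4
   vertex 4.8 1.6 3.6
  endloop
 endfacet
 facet normal -0.512 0.676 0.530
  outer loop
   vertex 1.4 3.4 2.6
   vertex 0.8 4.2 1.0
   vertex 0.4 2.8 2.4
  endloop
 endfacet
 facet normal -0.063 -0.702 0.710
  outer loop
   vertex 2.4 0.4 2.2
   vertex 4.6 0.0 2.0
   vertex 4.8 1.6 3.6
  endloop
 endfacet
 facet normal -0.334 -0.351 0.874
  outer loop
   vertex 2.4 0.4 2.2
   vertex 4.8 1.6 3.6
   vertex 0.4 2.8 2.4
  endloop
 endfacet
 facet normal -0.610 -0.555 0.566
  outer loop
   vertex 2.4 0.4 2.2
   vertex 0.4 2.8 2.4
   vertex 0.2 2.0 1.4
  endloop
 endfacet
 facet normal 0.299 0.828 0.475
  outer loop
   vertex 1.8 3.6 2.0
   vertex 1.4 3.4 2.6
   vertex 4.8 1.6 3.6
  endloop
 endfacet
 facet normal 0.145 0.906 0.398
  outer loop
   vertex 1.8 3.6 2.0
   vertex 0.8 4.2 1.0
   vertex 1.4 3.4 2.6
  endloop
 endfacet
 facet normal 0.541 0.840 0.035
  outer loop
   vertex 1.8 3.6 2.0
   vertex 4.8 1.6 3.6
   vertex 2.2 3.4 0.6
  endloop
 endfacet
 facet normal 0.500 0.866 0.019
  outer loop
   vertex 1.8 3.6 2.0
   vertex 2.2 3.4 0.6
   vertex 0.8 4.2 1.0
  endloop
 endfacet
 facet normal -0.617 -0.772 0.154
  outer loop
   vertex 1.0 1.4 1.6
   vertex 2.4 0.4 2.2
   vertex 0.2 2.0 1.4
  endloop
 endfacet
 facet normal -0.189 -0.686 -0.703
  outer loop
   vertex 1.0 1.4 1.6
   vertex 4.6 0.0 2.0
   vertex 2.4 0.4 2.2
  endloop
 endfacet
 facet normal -0.078 -0.408 -0.910
  outer loop
   vertex 1.0 1.4 1.6
   vertex 0.2 2.0 1.4
   vertex 2.2 3.4 0.6
  endloop
 endfacet
 facet normal -0.061 -0.417 -0.907
  outer loop
   vertex 1.0 1.4 1.6
   vertex 2.2 3.4 0.6
   vertex 4.6 0.0 2.0
  endloop
 endfacet
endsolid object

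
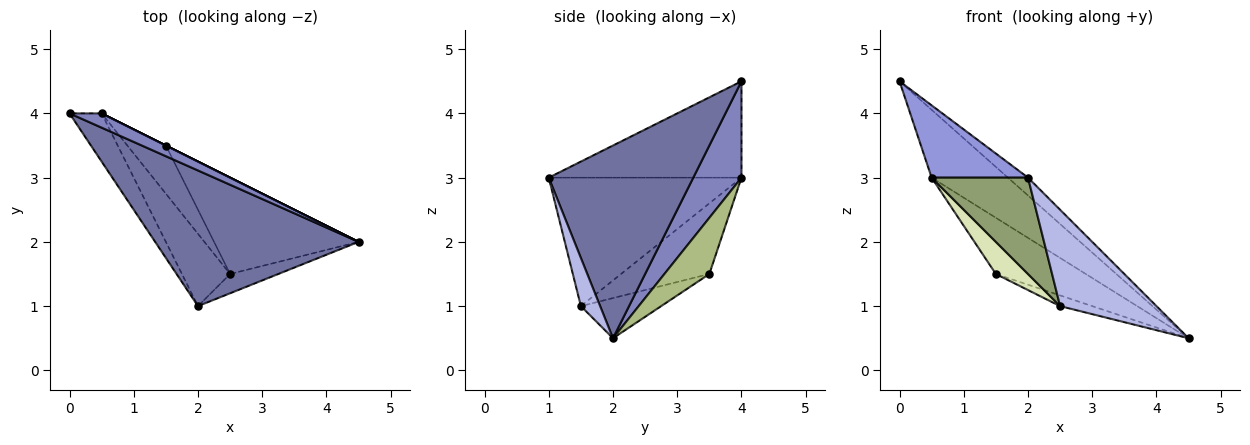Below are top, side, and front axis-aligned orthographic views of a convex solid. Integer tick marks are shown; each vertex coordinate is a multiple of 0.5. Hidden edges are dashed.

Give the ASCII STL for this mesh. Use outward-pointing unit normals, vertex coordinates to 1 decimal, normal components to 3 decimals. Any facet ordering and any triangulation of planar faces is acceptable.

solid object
 facet normal 0.685 0.095 0.723
  outer loop
   vertex 2.0 1.0 3.0
   vertex 4.5 2.0 0.5
   vertex 0.0 4.0 4.5
  endloop
 endfacet
 facet normal 0.526 0.832 0.175
  outer loop
   vertex 0.5 4.0 3.0
   vertex 0.0 4.0 4.5
   vertex 4.5 2.0 0.5
  endloop
 endfacet
 facet normal -0.857 -0.429 -0.286
  outer loop
   vertex 0.5 4.0 3.0
   vertex 2.0 1.0 3.0
   vertex 0.0 4.0 4.5
  endloop
 endfacet
 facet normal 0.192 -0.962 -0.192
  outer loop
   vertex 2.5 1.5 1.0
   vertex 4.5 2.0 0.5
   vertex 2.0 1.0 3.0
  endloop
 endfacet
 facet normal -0.848 -0.424 -0.318
  outer loop
   vertex 2.5 1.5 1.0
   vertex 2.0 1.0 3.0
   vertex 0.5 4.0 3.0
  endloop
 endfacet
 facet normal 0.447 0.894 0.000
  outer loop
   vertex 1.5 3.5 1.5
   vertex 0.5 4.0 3.0
   vertex 4.5 2.0 0.5
  endloop
 endfacet
 facet normal -0.266 0.106 -0.958
  outer loop
   vertex 1.5 3.5 1.5
   vertex 4.5 2.0 0.5
   vertex 2.5 1.5 1.0
  endloop
 endfacet
 facet normal -0.836 -0.304 -0.456
  outer loop
   vertex 1.5 3.5 1.5
   vertex 2.5 1.5 1.0
   vertex 0.5 4.0 3.0
  endloop
 endfacet
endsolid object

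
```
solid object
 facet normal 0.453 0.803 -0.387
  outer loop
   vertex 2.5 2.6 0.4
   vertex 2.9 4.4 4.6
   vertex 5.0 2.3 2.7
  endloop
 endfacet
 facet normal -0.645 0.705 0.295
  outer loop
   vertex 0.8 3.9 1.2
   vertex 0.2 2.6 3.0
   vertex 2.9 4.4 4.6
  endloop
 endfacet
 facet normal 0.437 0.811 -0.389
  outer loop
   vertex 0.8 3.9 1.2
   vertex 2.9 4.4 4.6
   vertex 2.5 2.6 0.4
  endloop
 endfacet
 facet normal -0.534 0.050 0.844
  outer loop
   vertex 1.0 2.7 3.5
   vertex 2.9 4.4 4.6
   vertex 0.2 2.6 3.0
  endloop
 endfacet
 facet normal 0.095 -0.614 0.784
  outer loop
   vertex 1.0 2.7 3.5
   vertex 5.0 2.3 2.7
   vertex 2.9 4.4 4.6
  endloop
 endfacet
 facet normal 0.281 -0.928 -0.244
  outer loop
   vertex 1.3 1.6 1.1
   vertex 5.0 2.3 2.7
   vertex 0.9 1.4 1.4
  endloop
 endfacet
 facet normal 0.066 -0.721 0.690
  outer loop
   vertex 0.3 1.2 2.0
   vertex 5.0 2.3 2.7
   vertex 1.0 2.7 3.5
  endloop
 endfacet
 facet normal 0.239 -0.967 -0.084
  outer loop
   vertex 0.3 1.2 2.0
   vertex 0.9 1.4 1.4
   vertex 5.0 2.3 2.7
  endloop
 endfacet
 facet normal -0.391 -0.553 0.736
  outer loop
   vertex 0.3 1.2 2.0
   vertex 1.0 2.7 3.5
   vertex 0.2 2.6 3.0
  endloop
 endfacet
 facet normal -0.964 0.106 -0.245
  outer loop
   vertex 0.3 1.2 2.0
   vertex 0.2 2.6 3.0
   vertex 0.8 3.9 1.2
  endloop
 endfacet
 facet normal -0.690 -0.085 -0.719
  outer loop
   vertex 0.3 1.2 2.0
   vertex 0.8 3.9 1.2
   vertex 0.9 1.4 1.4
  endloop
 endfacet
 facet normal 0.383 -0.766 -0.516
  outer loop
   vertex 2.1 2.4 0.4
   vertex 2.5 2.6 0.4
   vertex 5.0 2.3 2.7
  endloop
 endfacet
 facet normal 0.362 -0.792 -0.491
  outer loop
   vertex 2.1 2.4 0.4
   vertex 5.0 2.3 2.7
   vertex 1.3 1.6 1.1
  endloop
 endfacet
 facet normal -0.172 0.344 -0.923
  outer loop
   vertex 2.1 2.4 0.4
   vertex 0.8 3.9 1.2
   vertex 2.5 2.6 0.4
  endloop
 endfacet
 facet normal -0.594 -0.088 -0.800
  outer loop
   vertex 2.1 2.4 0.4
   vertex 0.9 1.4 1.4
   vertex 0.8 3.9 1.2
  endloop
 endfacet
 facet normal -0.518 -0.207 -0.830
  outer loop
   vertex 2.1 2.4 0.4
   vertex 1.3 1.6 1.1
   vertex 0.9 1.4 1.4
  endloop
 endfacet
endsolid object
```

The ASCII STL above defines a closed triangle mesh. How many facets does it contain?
16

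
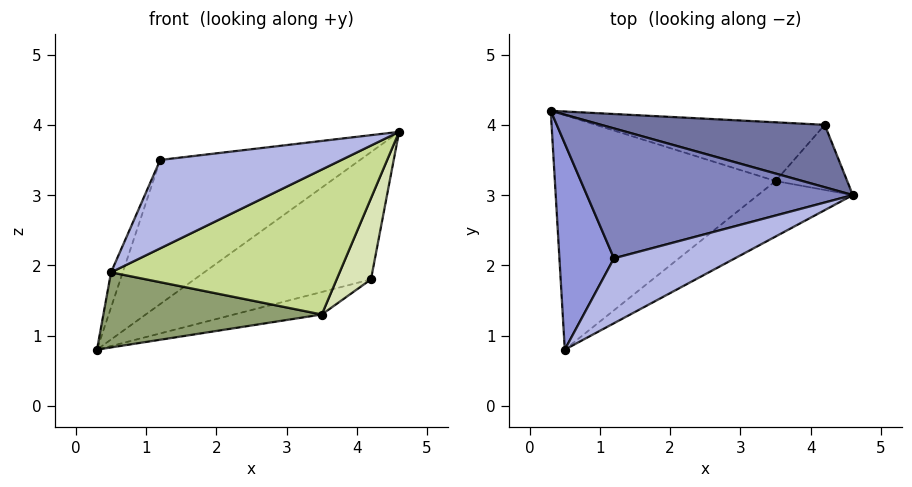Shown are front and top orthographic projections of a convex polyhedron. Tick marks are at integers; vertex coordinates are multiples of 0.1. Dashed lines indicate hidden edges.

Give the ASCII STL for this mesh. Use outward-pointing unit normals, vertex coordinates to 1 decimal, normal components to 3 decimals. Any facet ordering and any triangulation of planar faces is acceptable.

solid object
 facet normal -0.067 0.896 0.439
  outer loop
   vertex 4.2 4.0 1.8
   vertex 0.3 4.2 0.8
   vertex 4.6 3.0 3.9
  endloop
 endfacet
 facet normal -0.266 0.716 0.645
  outer loop
   vertex 1.2 2.1 3.5
   vertex 4.6 3.0 3.9
   vertex 0.3 4.2 0.8
  endloop
 endfacet
 facet normal -0.932 0.061 0.358
  outer loop
   vertex 1.2 2.1 3.5
   vertex 0.3 4.2 0.8
   vertex 0.5 0.8 1.9
  endloop
 endfacet
 facet normal 0.142 -0.798 0.586
  outer loop
   vertex 1.2 2.1 3.5
   vertex 0.5 0.8 1.9
   vertex 4.6 3.0 3.9
  endloop
 endfacet
 facet normal 0.053 -0.305 -0.951
  outer loop
   vertex 3.5 3.2 1.3
   vertex 0.5 0.8 1.9
   vertex 0.3 4.2 0.8
  endloop
 endfacet
 facet normal 0.250 0.347 -0.904
  outer loop
   vertex 3.5 3.2 1.3
   vertex 0.3 4.2 0.8
   vertex 4.2 4.0 1.8
  endloop
 endfacet
 facet normal 0.560 -0.774 -0.296
  outer loop
   vertex 3.5 3.2 1.3
   vertex 4.6 3.0 3.9
   vertex 0.5 0.8 1.9
  endloop
 endfacet
 facet normal 0.801 -0.467 -0.375
  outer loop
   vertex 3.5 3.2 1.3
   vertex 4.2 4.0 1.8
   vertex 4.6 3.0 3.9
  endloop
 endfacet
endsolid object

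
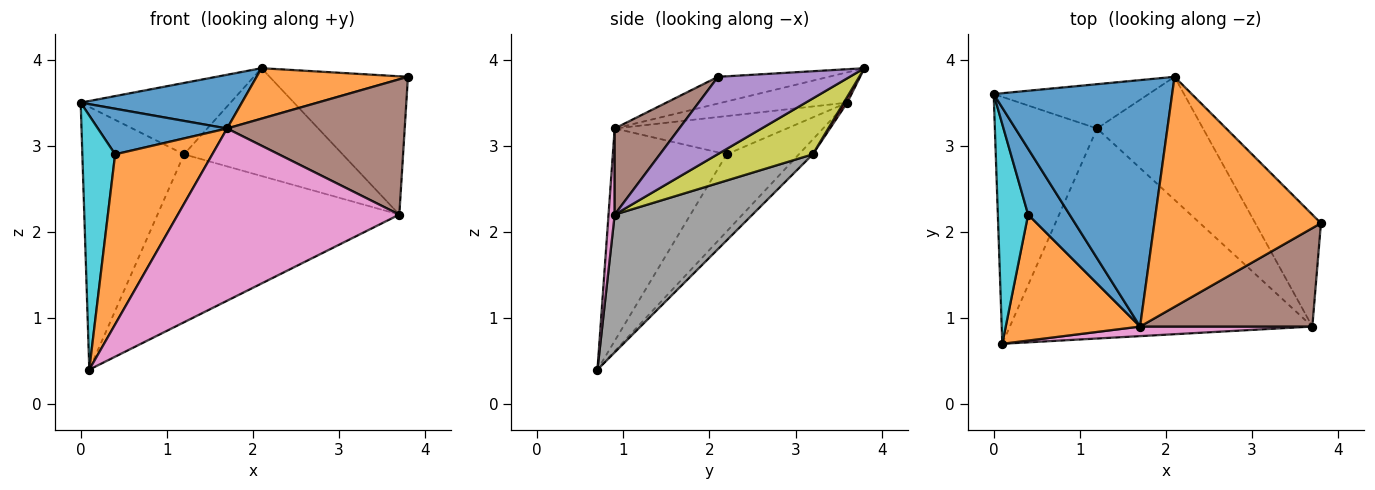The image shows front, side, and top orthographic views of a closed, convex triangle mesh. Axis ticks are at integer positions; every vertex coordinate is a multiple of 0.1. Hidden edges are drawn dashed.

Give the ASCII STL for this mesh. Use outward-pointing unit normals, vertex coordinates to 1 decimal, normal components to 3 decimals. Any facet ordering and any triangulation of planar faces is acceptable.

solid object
 facet normal -0.164 -0.210 0.964
  outer loop
   vertex 1.7 0.9 3.2
   vertex 2.1 3.8 3.9
   vertex 0.0 3.6 3.5
  endloop
 endfacet
 facet normal -0.155 -0.212 0.965
  outer loop
   vertex 1.7 0.9 3.2
   vertex 3.8 2.1 3.8
   vertex 2.1 3.8 3.9
  endloop
 endfacet
 facet normal -0.099 0.725 -0.681
  outer loop
   vertex 1.2 3.2 2.9
   vertex 0.1 0.7 0.4
   vertex 0.0 3.6 3.5
  endloop
 endfacet
 facet normal 0.020 0.849 -0.527
  outer loop
   vertex 1.2 3.2 2.9
   vertex 0.0 3.6 3.5
   vertex 2.1 3.8 3.9
  endloop
 endfacet
 facet normal 0.595 0.625 -0.506
  outer loop
   vertex 3.7 0.9 2.2
   vertex 2.1 3.8 3.9
   vertex 3.8 2.1 3.8
  endloop
 endfacet
 facet normal 0.282 -0.776 0.564
  outer loop
   vertex 3.7 0.9 2.2
   vertex 3.8 2.1 3.8
   vertex 1.7 0.9 3.2
  endloop
 endfacet
 facet normal 0.028 -0.998 0.055
  outer loop
   vertex 3.7 0.9 2.2
   vertex 1.7 0.9 3.2
   vertex 0.1 0.7 0.4
  endloop
 endfacet
 facet normal 0.335 0.588 -0.736
  outer loop
   vertex 3.7 0.9 2.2
   vertex 0.1 0.7 0.4
   vertex 1.2 3.2 2.9
  endloop
 endfacet
 facet normal 0.368 0.613 -0.699
  outer loop
   vertex 3.7 0.9 2.2
   vertex 1.2 3.2 2.9
   vertex 2.1 3.8 3.9
  endloop
 endfacet
 facet normal -0.858 -0.389 0.336
  outer loop
   vertex 0.4 2.2 2.9
   vertex 0.0 3.6 3.5
   vertex 0.1 0.7 0.4
  endloop
 endfacet
 facet normal -0.605 -0.453 0.655
  outer loop
   vertex 0.4 2.2 2.9
   vertex 1.7 0.9 3.2
   vertex 0.0 3.6 3.5
  endloop
 endfacet
 facet normal -0.685 -0.585 0.433
  outer loop
   vertex 0.4 2.2 2.9
   vertex 0.1 0.7 0.4
   vertex 1.7 0.9 3.2
  endloop
 endfacet
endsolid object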